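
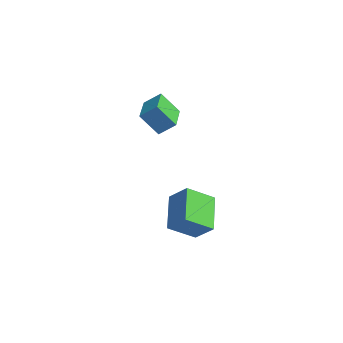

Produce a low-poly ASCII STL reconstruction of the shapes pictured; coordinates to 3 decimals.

solid 
facet normal -0.694 -0.337 -0.636
outer loop
vertex 3.808 -1.536 -2.52
vertex 2.318 -0.688 -1.342
vertex 3.918 -0.17 -3.364
endloop
endfacet
facet normal 0.716 -0.408 -0.567
outer loop
vertex 4.822 0.268 -2.538
vertex 3.808 -1.536 -2.52
vertex 3.918 -0.17 -3.364
endloop
endfacet
facet normal -0.695 -0.336 -0.636
outer loop
vertex 3.918 -0.17 -3.364
vertex 2.318 -0.688 -1.342
vertex 2.429 0.679 -2.186
endloop
endfacet
facet normal 0.069 0.848 -0.525
outer loop
vertex 2.429 0.679 -2.186
vertex 4.822 0.268 -2.538
vertex 3.918 -0.17 -3.364
endloop
endfacet
facet normal -0.068 -0.849 0.525
outer loop
vertex 3.808 -1.536 -2.52
vertex 3.222 -0.25 -0.516
vertex 2.318 -0.688 -1.342
endloop
endfacet
facet normal 0.716 -0.408 -0.567
outer loop
vertex 4.711 -1.099 -1.694
vertex 3.808 -1.536 -2.52
vertex 4.822 0.268 -2.538
endloop
endfacet
facet normal -0.069 -0.849 0.524
outer loop
vertex 4.711 -1.099 -1.694
vertex 3.222 -0.25 -0.516
vertex 3.808 -1.536 -2.52
endloop
endfacet
facet normal -0.716 0.408 0.567
outer loop
vertex 2.318 -0.688 -1.342
vertex 3.222 -0.25 -0.516
vertex 2.429 0.679 -2.186
endloop
endfacet
facet normal 0.069 0.849 -0.524
outer loop
vertex 3.332 1.116 -1.36
vertex 4.822 0.268 -2.538
vertex 2.429 0.679 -2.186
endloop
endfacet
facet normal -0.716 0.408 0.567
outer loop
vertex 2.429 0.679 -2.186
vertex 3.222 -0.25 -0.516
vertex 3.332 1.116 -1.36
endloop
endfacet
facet normal 0.694 0.336 0.636
outer loop
vertex 3.332 1.116 -1.36
vertex 4.711 -1.099 -1.694
vertex 4.822 0.268 -2.538
endloop
endfacet
facet normal 0.695 0.337 0.636
outer loop
vertex 3.222 -0.25 -0.516
vertex 4.711 -1.099 -1.694
vertex 3.332 1.116 -1.36
endloop
endfacet
facet normal -0.852 0.523 0.032
outer loop
vertex -0.433 -0.592 3.601
vertex -0.002 0.072 4.212
vertex -0.015 0.156 2.493
endloop
endfacet
facet normal -0.431 -0.664 -0.611
outer loop
vertex 1.722 -0.912 2.428
vertex -0.433 -0.592 3.601
vertex -0.015 0.156 2.493
endloop
endfacet
facet normal -0.852 0.523 0.032
outer loop
vertex -0.015 0.156 2.493
vertex -0.002 0.072 4.212
vertex 0.416 0.82 3.105
endloop
endfacet
facet normal 0.299 0.534 -0.791
outer loop
vertex 0.416 0.82 3.105
vertex 1.722 -0.912 2.428
vertex -0.015 0.156 2.493
endloop
endfacet
facet normal -0.299 -0.534 0.791
outer loop
vertex -0.433 -0.592 3.601
vertex 1.735 -0.996 4.147
vertex -0.002 0.072 4.212
endloop
endfacet
facet normal -0.431 -0.664 -0.611
outer loop
vertex 1.304 -1.66 3.535
vertex -0.433 -0.592 3.601
vertex 1.722 -0.912 2.428
endloop
endfacet
facet normal -0.299 -0.535 0.790
outer loop
vertex 1.304 -1.66 3.535
vertex 1.735 -0.996 4.147
vertex -0.433 -0.592 3.601
endloop
endfacet
facet normal 0.431 0.664 0.611
outer loop
vertex -0.002 0.072 4.212
vertex 1.735 -0.996 4.147
vertex 0.416 0.82 3.105
endloop
endfacet
facet normal 0.298 0.534 -0.791
outer loop
vertex 2.153 -0.248 3.039
vertex 1.722 -0.912 2.428
vertex 0.416 0.82 3.105
endloop
endfacet
facet normal 0.431 0.664 0.611
outer loop
vertex 0.416 0.82 3.105
vertex 1.735 -0.996 4.147
vertex 2.153 -0.248 3.039
endloop
endfacet
facet normal 0.852 -0.523 -0.032
outer loop
vertex 2.153 -0.248 3.039
vertex 1.304 -1.66 3.535
vertex 1.722 -0.912 2.428
endloop
endfacet
facet normal 0.852 -0.523 -0.032
outer loop
vertex 1.735 -0.996 4.147
vertex 1.304 -1.66 3.535
vertex 2.153 -0.248 3.039
endloop
endfacet

endsolid


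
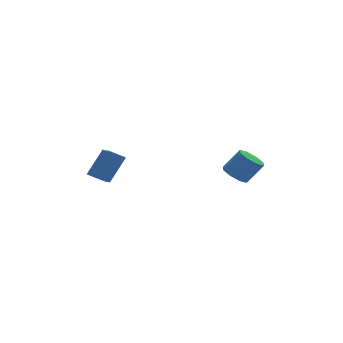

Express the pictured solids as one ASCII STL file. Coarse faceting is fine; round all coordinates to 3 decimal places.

solid 
facet normal -0.579 0.124 -0.806
outer loop
vertex 3.503 -1.798 1.773
vertex 2.883 -1.864 2.208
vertex 3.322 -1.286 1.982
endloop
endfacet
facet normal 0.754 0.459 -0.470
outer loop
vertex 3.503 -1.798 1.773
vertex 3.322 -1.286 1.982
vertex 4.296 -1.97 2.876
endloop
endfacet
facet normal 0.754 0.458 -0.471
outer loop
vertex 4.296 -1.97 2.876
vertex 3.322 -1.286 1.982
vertex 4.116 -1.458 3.086
endloop
endfacet
facet normal 0.580 -0.126 0.805
outer loop
vertex 4.296 -1.97 2.876
vertex 4.116 -1.458 3.086
vertex 3.677 -2.036 3.312
endloop
endfacet
facet normal -0.580 0.126 -0.805
outer loop
vertex 3.322 -1.286 1.982
vertex 2.883 -1.864 2.208
vertex 2.885 -1.113 2.324
endloop
endfacet
facet normal 0.314 0.946 -0.078
outer loop
vertex 3.322 -1.286 1.982
vertex 2.885 -1.113 2.324
vertex 4.116 -1.458 3.086
endloop
endfacet
facet normal 0.313 0.946 -0.078
outer loop
vertex 4.116 -1.458 3.086
vertex 2.885 -1.113 2.324
vertex 3.678 -1.285 3.427
endloop
endfacet
facet normal 0.579 -0.124 0.806
outer loop
vertex 4.116 -1.458 3.086
vertex 3.678 -1.285 3.427
vertex 3.677 -2.036 3.312
endloop
endfacet
facet normal -0.579 0.126 -0.805
outer loop
vertex 2.885 -1.113 2.324
vertex 2.883 -1.864 2.208
vertex 2.446 -1.38 2.598
endloop
endfacet
facet normal -0.310 0.880 0.360
outer loop
vertex 2.885 -1.113 2.324
vertex 2.446 -1.38 2.598
vertex 3.678 -1.285 3.427
endloop
endfacet
facet normal -0.310 0.880 0.359
outer loop
vertex 3.678 -1.285 3.427
vertex 2.446 -1.38 2.598
vertex 3.24 -1.551 3.701
endloop
endfacet
facet normal 0.579 -0.124 0.806
outer loop
vertex 3.678 -1.285 3.427
vertex 3.24 -1.551 3.701
vertex 3.677 -2.036 3.312
endloop
endfacet
facet normal -0.580 0.125 -0.805
outer loop
vertex 2.446 -1.38 2.598
vertex 2.883 -1.864 2.208
vertex 2.264 -1.93 2.644
endloop
endfacet
facet normal -0.752 0.298 0.588
outer loop
vertex 2.446 -1.38 2.598
vertex 2.264 -1.93 2.644
vertex 3.24 -1.551 3.701
endloop
endfacet
facet normal -0.752 0.299 0.587
outer loop
vertex 3.24 -1.551 3.701
vertex 2.264 -1.93 2.644
vertex 3.057 -2.102 3.747
endloop
endfacet
facet normal 0.579 -0.125 0.806
outer loop
vertex 3.24 -1.551 3.701
vertex 3.057 -2.102 3.747
vertex 3.677 -2.036 3.312
endloop
endfacet
facet normal -0.580 0.126 -0.805
outer loop
vertex 2.264 -1.93 2.644
vertex 2.883 -1.864 2.208
vertex 2.444 -2.442 2.434
endloop
endfacet
facet normal -0.754 -0.458 0.471
outer loop
vertex 2.264 -1.93 2.644
vertex 2.444 -2.442 2.434
vertex 3.057 -2.102 3.747
endloop
endfacet
facet normal -0.754 -0.459 0.471
outer loop
vertex 3.057 -2.102 3.747
vertex 2.444 -2.442 2.434
vertex 3.238 -2.614 3.538
endloop
endfacet
facet normal 0.579 -0.124 0.806
outer loop
vertex 3.057 -2.102 3.747
vertex 3.238 -2.614 3.538
vertex 3.677 -2.036 3.312
endloop
endfacet
facet normal -0.579 0.124 -0.806
outer loop
vertex 2.444 -2.442 2.434
vertex 2.883 -1.864 2.208
vertex 2.882 -2.615 2.093
endloop
endfacet
facet normal -0.313 -0.946 0.078
outer loop
vertex 2.444 -2.442 2.434
vertex 2.882 -2.615 2.093
vertex 3.238 -2.614 3.538
endloop
endfacet
facet normal -0.314 -0.946 0.078
outer loop
vertex 3.238 -2.614 3.538
vertex 2.882 -2.615 2.093
vertex 3.675 -2.787 3.196
endloop
endfacet
facet normal 0.580 -0.126 0.805
outer loop
vertex 3.238 -2.614 3.538
vertex 3.675 -2.787 3.196
vertex 3.677 -2.036 3.312
endloop
endfacet
facet normal -0.579 0.124 -0.806
outer loop
vertex 2.882 -2.615 2.093
vertex 2.883 -1.864 2.208
vertex 3.32 -2.349 1.819
endloop
endfacet
facet normal 0.309 -0.880 -0.360
outer loop
vertex 2.882 -2.615 2.093
vertex 3.32 -2.349 1.819
vertex 3.675 -2.787 3.196
endloop
endfacet
facet normal 0.310 -0.880 -0.360
outer loop
vertex 3.675 -2.787 3.196
vertex 3.32 -2.349 1.819
vertex 4.114 -2.52 2.922
endloop
endfacet
facet normal 0.579 -0.126 0.805
outer loop
vertex 3.675 -2.787 3.196
vertex 4.114 -2.52 2.922
vertex 3.677 -2.036 3.312
endloop
endfacet
facet normal -0.579 0.125 -0.806
outer loop
vertex 3.32 -2.349 1.819
vertex 2.883 -1.864 2.208
vertex 3.503 -1.798 1.773
endloop
endfacet
facet normal 0.752 -0.299 -0.588
outer loop
vertex 3.32 -2.349 1.819
vertex 3.503 -1.798 1.773
vertex 4.114 -2.52 2.922
endloop
endfacet
facet normal 0.752 -0.298 -0.587
outer loop
vertex 4.114 -2.52 2.922
vertex 3.503 -1.798 1.773
vertex 4.296 -1.97 2.876
endloop
endfacet
facet normal 0.580 -0.125 0.805
outer loop
vertex 4.114 -2.52 2.922
vertex 4.296 -1.97 2.876
vertex 3.677 -2.036 3.312
endloop
endfacet
facet normal -0.539 -0.262 -0.800
outer loop
vertex -2.923 -0.395 1.824
vertex -3.748 -0.243 2.33
vertex -2.934 0.614 1.501
endloop
endfacet
facet normal 0.842 -0.156 -0.516
outer loop
vertex -2.012 1.063 2.87
vertex -2.923 -0.395 1.824
vertex -2.934 0.614 1.501
endloop
endfacet
facet normal -0.539 -0.262 -0.800
outer loop
vertex -2.934 0.614 1.501
vertex -3.748 -0.243 2.33
vertex -3.759 0.767 2.007
endloop
endfacet
facet normal -0.011 0.952 -0.305
outer loop
vertex -3.759 0.767 2.007
vertex -2.012 1.063 2.87
vertex -2.934 0.614 1.501
endloop
endfacet
facet normal 0.011 -0.952 0.305
outer loop
vertex -2.923 -0.395 1.824
vertex -2.826 0.206 3.699
vertex -3.748 -0.243 2.33
endloop
endfacet
facet normal 0.842 -0.156 -0.516
outer loop
vertex -2.001 0.053 3.193
vertex -2.923 -0.395 1.824
vertex -2.012 1.063 2.87
endloop
endfacet
facet normal 0.010 -0.952 0.305
outer loop
vertex -2.001 0.053 3.193
vertex -2.826 0.206 3.699
vertex -2.923 -0.395 1.824
endloop
endfacet
facet normal -0.842 0.156 0.516
outer loop
vertex -3.748 -0.243 2.33
vertex -2.826 0.206 3.699
vertex -3.759 0.767 2.007
endloop
endfacet
facet normal -0.011 0.953 -0.304
outer loop
vertex -2.837 1.215 3.376
vertex -2.012 1.063 2.87
vertex -3.759 0.767 2.007
endloop
endfacet
facet normal -0.842 0.156 0.516
outer loop
vertex -3.759 0.767 2.007
vertex -2.826 0.206 3.699
vertex -2.837 1.215 3.376
endloop
endfacet
facet normal 0.539 0.262 0.800
outer loop
vertex -2.837 1.215 3.376
vertex -2.001 0.053 3.193
vertex -2.012 1.063 2.87
endloop
endfacet
facet normal 0.539 0.262 0.800
outer loop
vertex -2.826 0.206 3.699
vertex -2.001 0.053 3.193
vertex -2.837 1.215 3.376
endloop
endfacet

endsolid


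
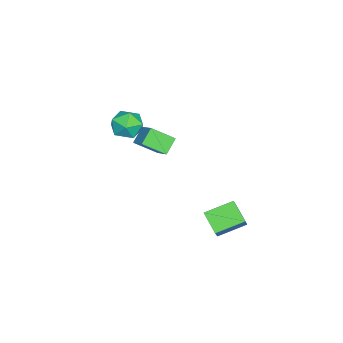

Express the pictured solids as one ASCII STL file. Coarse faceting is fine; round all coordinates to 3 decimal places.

solid 
facet normal -0.625 -0.541 -0.563
outer loop
vertex -0.805 -2.592 0.785
vertex -1.162 -1.312 -0.05
vertex 0.054 -2.827 0.057
endloop
endfacet
facet normal 0.227 -0.816 0.532
outer loop
vertex 1.022 -1.988 0.93
vertex -0.805 -2.592 0.785
vertex 0.054 -2.827 0.057
endloop
endfacet
facet normal -0.625 -0.541 -0.563
outer loop
vertex 0.054 -2.827 0.057
vertex -1.162 -1.312 -0.05
vertex -0.303 -1.546 -0.778
endloop
endfacet
facet normal 0.747 -0.204 -0.632
outer loop
vertex -0.303 -1.546 -0.778
vertex 1.022 -1.988 0.93
vertex 0.054 -2.827 0.057
endloop
endfacet
facet normal -0.747 0.204 0.632
outer loop
vertex -0.805 -2.592 0.785
vertex -0.194 -0.473 0.823
vertex -1.162 -1.312 -0.05
endloop
endfacet
facet normal 0.228 -0.816 0.531
outer loop
vertex 0.163 -1.754 1.658
vertex -0.805 -2.592 0.785
vertex 1.022 -1.988 0.93
endloop
endfacet
facet normal -0.747 0.204 0.633
outer loop
vertex 0.163 -1.754 1.658
vertex -0.194 -0.473 0.823
vertex -0.805 -2.592 0.785
endloop
endfacet
facet normal -0.228 0.816 -0.531
outer loop
vertex -1.162 -1.312 -0.05
vertex -0.194 -0.473 0.823
vertex -0.303 -1.546 -0.778
endloop
endfacet
facet normal 0.747 -0.204 -0.632
outer loop
vertex 0.665 -0.708 0.095
vertex 1.022 -1.988 0.93
vertex -0.303 -1.546 -0.778
endloop
endfacet
facet normal -0.227 0.816 -0.531
outer loop
vertex -0.303 -1.546 -0.778
vertex -0.194 -0.473 0.823
vertex 0.665 -0.708 0.095
endloop
endfacet
facet normal 0.625 0.541 0.563
outer loop
vertex 0.665 -0.708 0.095
vertex 0.163 -1.754 1.658
vertex 1.022 -1.988 0.93
endloop
endfacet
facet normal 0.625 0.541 0.563
outer loop
vertex -0.194 -0.473 0.823
vertex 0.163 -1.754 1.658
vertex 0.665 -0.708 0.095
endloop
endfacet
facet normal -0.597 -0.055 -0.801
outer loop
vertex 1.65 1.856 -3.703
vertex 0.713 3.244 -3.099
vertex 2.546 2.78 -4.434
endloop
endfacet
facet normal 0.526 -0.779 -0.340
outer loop
vertex 3.167 2.836 -3.601
vertex 1.65 1.856 -3.703
vertex 2.546 2.78 -4.434
endloop
endfacet
facet normal -0.597 -0.055 -0.801
outer loop
vertex 2.546 2.78 -4.434
vertex 0.713 3.244 -3.099
vertex 1.609 4.167 -3.83
endloop
endfacet
facet normal 0.606 0.624 -0.494
outer loop
vertex 1.609 4.167 -3.83
vertex 3.167 2.836 -3.601
vertex 2.546 2.78 -4.434
endloop
endfacet
facet normal -0.606 -0.624 0.494
outer loop
vertex 1.65 1.856 -3.703
vertex 1.334 3.3 -2.266
vertex 0.713 3.244 -3.099
endloop
endfacet
facet normal 0.526 -0.780 -0.339
outer loop
vertex 2.271 1.913 -2.87
vertex 1.65 1.856 -3.703
vertex 3.167 2.836 -3.601
endloop
endfacet
facet normal -0.605 -0.624 0.494
outer loop
vertex 2.271 1.913 -2.87
vertex 1.334 3.3 -2.266
vertex 1.65 1.856 -3.703
endloop
endfacet
facet normal -0.526 0.780 0.340
outer loop
vertex 0.713 3.244 -3.099
vertex 1.334 3.3 -2.266
vertex 1.609 4.167 -3.83
endloop
endfacet
facet normal 0.606 0.624 -0.494
outer loop
vertex 2.23 4.224 -2.997
vertex 3.167 2.836 -3.601
vertex 1.609 4.167 -3.83
endloop
endfacet
facet normal -0.527 0.779 0.339
outer loop
vertex 1.609 4.167 -3.83
vertex 1.334 3.3 -2.266
vertex 2.23 4.224 -2.997
endloop
endfacet
facet normal 0.597 0.055 0.800
outer loop
vertex 2.23 4.224 -2.997
vertex 2.271 1.913 -2.87
vertex 3.167 2.836 -3.601
endloop
endfacet
facet normal 0.597 0.055 0.801
outer loop
vertex 1.334 3.3 -2.266
vertex 2.271 1.913 -2.87
vertex 2.23 4.224 -2.997
endloop
endfacet
facet normal -0.621 -0.001 0.784
outer loop
vertex -3.004 -3.528 -0.032
vertex -2.786 -4.575 0.139
vertex -2.185 -3.811 0.617
endloop
endfacet
facet normal -0.327 0.643 0.693
outer loop
vertex -3.004 -3.528 -0.032
vertex -2.185 -3.811 0.617
vertex -2.063 -2.994 -0.083
endloop
endfacet
facet normal -0.492 0.870 0.037
outer loop
vertex -3.004 -3.528 -0.032
vertex -2.063 -2.994 -0.083
vertex -2.589 -3.252 -0.994
endloop
endfacet
facet normal -0.888 0.367 -0.278
outer loop
vertex -3.004 -3.528 -0.032
vertex -2.589 -3.252 -0.994
vertex -3.036 -4.229 -0.857
endloop
endfacet
facet normal -0.968 -0.172 0.183
outer loop
vertex -3.004 -3.528 -0.032
vertex -3.036 -4.229 -0.857
vertex -2.786 -4.575 0.139
endloop
endfacet
facet normal 0.382 0.568 0.729
outer loop
vertex -2.063 -2.994 -0.083
vertex -2.185 -3.811 0.617
vertex -1.264 -3.711 0.057
endloop
endfacet
facet normal -0.095 -0.473 0.876
outer loop
vertex -2.185 -3.811 0.617
vertex -2.786 -4.575 0.139
vertex -1.711 -4.688 0.194
endloop
endfacet
facet normal -0.655 -0.749 -0.096
outer loop
vertex -2.786 -4.575 0.139
vertex -3.036 -4.229 -0.857
vertex -2.237 -4.946 -0.717
endloop
endfacet
facet normal -0.525 0.122 -0.842
outer loop
vertex -3.036 -4.229 -0.857
vertex -2.589 -3.252 -0.994
vertex -2.115 -4.129 -1.417
endloop
endfacet
facet normal 0.115 0.936 -0.332
outer loop
vertex -2.589 -3.252 -0.994
vertex -2.063 -2.994 -0.083
vertex -1.514 -3.365 -0.939
endloop
endfacet
facet normal 0.888 -0.367 0.278
outer loop
vertex -1.296 -4.412 -0.768
vertex -1.264 -3.711 0.057
vertex -1.711 -4.688 0.194
endloop
endfacet
facet normal 0.492 -0.870 -0.037
outer loop
vertex -1.296 -4.412 -0.768
vertex -1.711 -4.688 0.194
vertex -2.237 -4.946 -0.717
endloop
endfacet
facet normal 0.327 -0.643 -0.693
outer loop
vertex -1.296 -4.412 -0.768
vertex -2.237 -4.946 -0.717
vertex -2.115 -4.129 -1.417
endloop
endfacet
facet normal 0.621 0.001 -0.784
outer loop
vertex -1.296 -4.412 -0.768
vertex -2.115 -4.129 -1.417
vertex -1.514 -3.365 -0.939
endloop
endfacet
facet normal 0.968 0.172 -0.183
outer loop
vertex -1.296 -4.412 -0.768
vertex -1.514 -3.365 -0.939
vertex -1.264 -3.711 0.057
endloop
endfacet
facet normal 0.525 -0.122 0.842
outer loop
vertex -1.711 -4.688 0.194
vertex -1.264 -3.711 0.057
vertex -2.185 -3.811 0.617
endloop
endfacet
facet normal -0.115 -0.936 0.332
outer loop
vertex -2.237 -4.946 -0.717
vertex -1.711 -4.688 0.194
vertex -2.786 -4.575 0.139
endloop
endfacet
facet normal -0.382 -0.568 -0.729
outer loop
vertex -2.115 -4.129 -1.417
vertex -2.237 -4.946 -0.717
vertex -3.036 -4.229 -0.857
endloop
endfacet
facet normal 0.095 0.473 -0.876
outer loop
vertex -1.514 -3.365 -0.939
vertex -2.115 -4.129 -1.417
vertex -2.589 -3.252 -0.994
endloop
endfacet
facet normal 0.655 0.749 0.096
outer loop
vertex -1.264 -3.711 0.057
vertex -1.514 -3.365 -0.939
vertex -2.063 -2.994 -0.083
endloop
endfacet

endsolid


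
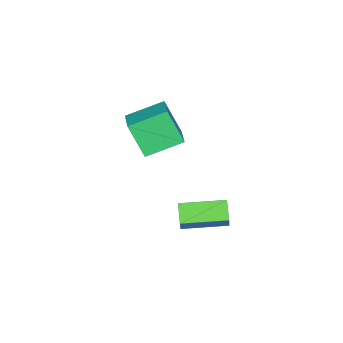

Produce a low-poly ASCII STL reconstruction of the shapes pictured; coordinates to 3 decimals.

solid 
facet normal -0.515 0.855 0.062
outer loop
vertex 2.959 2.719 1.817
vertex 3.761 3.235 1.356
vertex 2.573 2.549 0.955
endloop
endfacet
facet normal -0.757 -0.487 0.435
outer loop
vertex 3.659 0.745 0.824
vertex 2.959 2.719 1.817
vertex 2.573 2.549 0.955
endloop
endfacet
facet normal -0.515 0.855 0.062
outer loop
vertex 2.573 2.549 0.955
vertex 3.761 3.235 1.356
vertex 3.375 3.065 0.494
endloop
endfacet
facet normal -0.402 -0.177 -0.898
outer loop
vertex 3.375 3.065 0.494
vertex 3.659 0.745 0.824
vertex 2.573 2.549 0.955
endloop
endfacet
facet normal 0.402 0.177 0.898
outer loop
vertex 2.959 2.719 1.817
vertex 4.847 1.431 1.225
vertex 3.761 3.235 1.356
endloop
endfacet
facet normal -0.757 -0.487 0.435
outer loop
vertex 4.045 0.915 1.686
vertex 2.959 2.719 1.817
vertex 3.659 0.745 0.824
endloop
endfacet
facet normal 0.402 0.177 0.898
outer loop
vertex 4.045 0.915 1.686
vertex 4.847 1.431 1.225
vertex 2.959 2.719 1.817
endloop
endfacet
facet normal 0.757 0.487 -0.435
outer loop
vertex 3.761 3.235 1.356
vertex 4.847 1.431 1.225
vertex 3.375 3.065 0.494
endloop
endfacet
facet normal -0.402 -0.177 -0.898
outer loop
vertex 4.461 1.261 0.363
vertex 3.659 0.745 0.824
vertex 3.375 3.065 0.494
endloop
endfacet
facet normal 0.757 0.487 -0.435
outer loop
vertex 3.375 3.065 0.494
vertex 4.847 1.431 1.225
vertex 4.461 1.261 0.363
endloop
endfacet
facet normal 0.515 -0.855 -0.062
outer loop
vertex 4.461 1.261 0.363
vertex 4.045 0.915 1.686
vertex 3.659 0.745 0.824
endloop
endfacet
facet normal 0.515 -0.855 -0.062
outer loop
vertex 4.847 1.431 1.225
vertex 4.045 0.915 1.686
vertex 4.461 1.261 0.363
endloop
endfacet
facet normal -0.774 -0.526 -0.353
outer loop
vertex -0.435 -4.216 1.677
vertex -1.676 -2.841 2.347
vertex -0.3 -3.25 -0.058
endloop
endfacet
facet normal 0.630 -0.699 -0.340
outer loop
vertex 0.776 -2.519 0.433
vertex -0.435 -4.216 1.677
vertex -0.3 -3.25 -0.058
endloop
endfacet
facet normal -0.774 -0.526 -0.353
outer loop
vertex -0.3 -3.25 -0.058
vertex -1.676 -2.841 2.347
vertex -1.541 -1.875 0.612
endloop
endfacet
facet normal 0.068 0.486 -0.871
outer loop
vertex -1.541 -1.875 0.612
vertex 0.776 -2.519 0.433
vertex -0.3 -3.25 -0.058
endloop
endfacet
facet normal -0.068 -0.486 0.871
outer loop
vertex -0.435 -4.216 1.677
vertex -0.6 -2.11 2.838
vertex -1.676 -2.841 2.347
endloop
endfacet
facet normal 0.630 -0.699 -0.340
outer loop
vertex 0.641 -3.485 2.168
vertex -0.435 -4.216 1.677
vertex 0.776 -2.519 0.433
endloop
endfacet
facet normal -0.068 -0.486 0.871
outer loop
vertex 0.641 -3.485 2.168
vertex -0.6 -2.11 2.838
vertex -0.435 -4.216 1.677
endloop
endfacet
facet normal -0.630 0.699 0.340
outer loop
vertex -1.676 -2.841 2.347
vertex -0.6 -2.11 2.838
vertex -1.541 -1.875 0.612
endloop
endfacet
facet normal 0.068 0.486 -0.871
outer loop
vertex -0.465 -1.144 1.103
vertex 0.776 -2.519 0.433
vertex -1.541 -1.875 0.612
endloop
endfacet
facet normal -0.630 0.699 0.340
outer loop
vertex -1.541 -1.875 0.612
vertex -0.6 -2.11 2.838
vertex -0.465 -1.144 1.103
endloop
endfacet
facet normal 0.774 0.526 0.353
outer loop
vertex -0.465 -1.144 1.103
vertex 0.641 -3.485 2.168
vertex 0.776 -2.519 0.433
endloop
endfacet
facet normal 0.774 0.526 0.353
outer loop
vertex -0.6 -2.11 2.838
vertex 0.641 -3.485 2.168
vertex -0.465 -1.144 1.103
endloop
endfacet

endsolid


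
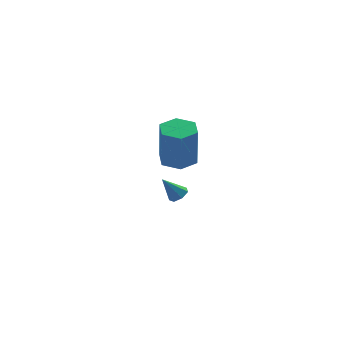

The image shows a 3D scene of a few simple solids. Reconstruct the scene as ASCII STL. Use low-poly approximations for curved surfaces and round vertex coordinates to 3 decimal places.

solid 
facet normal 0.036 0.107 -0.994
outer loop
vertex -2.999 -2.881 1.92
vertex -3.853 -3.09 1.867
vertex -3.611 -2.25 1.966
endloop
endfacet
facet normal 0.718 0.689 0.100
outer loop
vertex -2.999 -2.881 1.92
vertex -3.611 -2.25 1.966
vertex -3.074 -3.101 3.967
endloop
endfacet
facet normal 0.718 0.688 0.100
outer loop
vertex -3.074 -3.101 3.967
vertex -3.611 -2.25 1.966
vertex -3.686 -2.469 4.012
endloop
endfacet
facet normal -0.037 -0.106 0.994
outer loop
vertex -3.074 -3.101 3.967
vertex -3.686 -2.469 4.012
vertex -3.927 -3.31 3.913
endloop
endfacet
facet normal 0.037 0.107 -0.994
outer loop
vertex -3.611 -2.25 1.966
vertex -3.853 -3.09 1.867
vertex -4.464 -2.459 1.912
endloop
endfacet
facet normal -0.243 0.966 0.094
outer loop
vertex -3.611 -2.25 1.966
vertex -4.464 -2.459 1.912
vertex -3.686 -2.469 4.012
endloop
endfacet
facet normal -0.242 0.966 0.094
outer loop
vertex -3.686 -2.469 4.012
vertex -4.464 -2.459 1.912
vertex -4.539 -2.678 3.959
endloop
endfacet
facet normal -0.036 -0.107 0.994
outer loop
vertex -3.686 -2.469 4.012
vertex -4.539 -2.678 3.959
vertex -3.927 -3.31 3.913
endloop
endfacet
facet normal 0.037 0.107 -0.994
outer loop
vertex -4.464 -2.459 1.912
vertex -3.853 -3.09 1.867
vertex -4.706 -3.299 1.813
endloop
endfacet
facet normal -0.961 0.277 -0.006
outer loop
vertex -4.464 -2.459 1.912
vertex -4.706 -3.299 1.813
vertex -4.539 -2.678 3.959
endloop
endfacet
facet normal -0.961 0.277 -0.005
outer loop
vertex -4.539 -2.678 3.959
vertex -4.706 -3.299 1.813
vertex -4.781 -3.519 3.86
endloop
endfacet
facet normal -0.036 -0.107 0.994
outer loop
vertex -4.539 -2.678 3.959
vertex -4.781 -3.519 3.86
vertex -3.927 -3.31 3.913
endloop
endfacet
facet normal 0.037 0.106 -0.994
outer loop
vertex -4.706 -3.299 1.813
vertex -3.853 -3.09 1.867
vertex -4.094 -3.931 1.768
endloop
endfacet
facet normal -0.718 -0.688 -0.100
outer loop
vertex -4.706 -3.299 1.813
vertex -4.094 -3.931 1.768
vertex -4.781 -3.519 3.86
endloop
endfacet
facet normal -0.718 -0.689 -0.100
outer loop
vertex -4.781 -3.519 3.86
vertex -4.094 -3.931 1.768
vertex -4.169 -4.15 3.814
endloop
endfacet
facet normal -0.036 -0.107 0.994
outer loop
vertex -4.781 -3.519 3.86
vertex -4.169 -4.15 3.814
vertex -3.927 -3.31 3.913
endloop
endfacet
facet normal 0.036 0.107 -0.994
outer loop
vertex -4.094 -3.931 1.768
vertex -3.853 -3.09 1.867
vertex -3.241 -3.722 1.821
endloop
endfacet
facet normal 0.242 -0.966 -0.094
outer loop
vertex -4.094 -3.931 1.768
vertex -3.241 -3.722 1.821
vertex -4.169 -4.15 3.814
endloop
endfacet
facet normal 0.243 -0.966 -0.094
outer loop
vertex -4.169 -4.15 3.814
vertex -3.241 -3.722 1.821
vertex -3.316 -3.941 3.868
endloop
endfacet
facet normal -0.037 -0.107 0.994
outer loop
vertex -4.169 -4.15 3.814
vertex -3.316 -3.941 3.868
vertex -3.927 -3.31 3.913
endloop
endfacet
facet normal 0.036 0.107 -0.994
outer loop
vertex -3.241 -3.722 1.821
vertex -3.853 -3.09 1.867
vertex -2.999 -2.881 1.92
endloop
endfacet
facet normal 0.961 -0.277 0.006
outer loop
vertex -3.241 -3.722 1.821
vertex -2.999 -2.881 1.92
vertex -3.316 -3.941 3.868
endloop
endfacet
facet normal 0.961 -0.277 0.005
outer loop
vertex -3.316 -3.941 3.868
vertex -2.999 -2.881 1.92
vertex -3.074 -3.101 3.967
endloop
endfacet
facet normal -0.037 -0.107 0.994
outer loop
vertex -3.316 -3.941 3.868
vertex -3.074 -3.101 3.967
vertex -3.927 -3.31 3.913
endloop
endfacet
facet normal 0.541 -0.227 -0.810
outer loop
vertex -1.87 0.581 -2.779
vertex -2.321 0.444 -3.042
vertex -2.08 0.926 -3.016
endloop
endfacet
facet normal 0.474 0.676 0.564
outer loop
vertex -1.87 0.581 -2.779
vertex -2.08 0.926 -3.016
vertex -3.019 0.736 -1.998
endloop
endfacet
facet normal 0.542 -0.227 -0.809
outer loop
vertex -2.08 0.926 -3.016
vertex -2.321 0.444 -3.042
vertex -2.471 0.908 -3.273
endloop
endfacet
facet normal -0.104 0.991 0.089
outer loop
vertex -2.08 0.926 -3.016
vertex -2.471 0.908 -3.273
vertex -3.019 0.736 -1.998
endloop
endfacet
facet normal 0.541 -0.228 -0.809
outer loop
vertex -2.471 0.908 -3.273
vertex -2.321 0.444 -3.042
vertex -2.75 0.54 -3.356
endloop
endfacet
facet normal -0.748 0.620 -0.238
outer loop
vertex -2.471 0.908 -3.273
vertex -2.75 0.54 -3.356
vertex -3.019 0.736 -1.998
endloop
endfacet
facet normal 0.542 -0.226 -0.809
outer loop
vertex -2.75 0.54 -3.356
vertex -2.321 0.444 -3.042
vertex -2.705 0.1 -3.203
endloop
endfacet
facet normal -0.973 -0.159 -0.170
outer loop
vertex -2.75 0.54 -3.356
vertex -2.705 0.1 -3.203
vertex -3.019 0.736 -1.998
endloop
endfacet
facet normal 0.542 -0.225 -0.810
outer loop
vertex -2.705 0.1 -3.203
vertex -2.321 0.444 -3.042
vertex -2.371 -0.082 -2.929
endloop
endfacet
facet normal -0.609 -0.756 0.240
outer loop
vertex -2.705 0.1 -3.203
vertex -2.371 -0.082 -2.929
vertex -3.019 0.736 -1.998
endloop
endfacet
facet normal 0.542 -0.225 -0.809
outer loop
vertex -2.371 -0.082 -2.929
vertex -2.321 0.444 -3.042
vertex -2.0 0.132 -2.74
endloop
endfacet
facet normal 0.069 -0.725 0.685
outer loop
vertex -2.371 -0.082 -2.929
vertex -2.0 0.132 -2.74
vertex -3.019 0.736 -1.998
endloop
endfacet
facet normal 0.541 -0.227 -0.810
outer loop
vertex -2.0 0.132 -2.74
vertex -2.321 0.444 -3.042
vertex -1.87 0.581 -2.779
endloop
endfacet
facet normal 0.552 -0.088 0.829
outer loop
vertex -2.0 0.132 -2.74
vertex -1.87 0.581 -2.779
vertex -3.019 0.736 -1.998
endloop
endfacet

endsolid


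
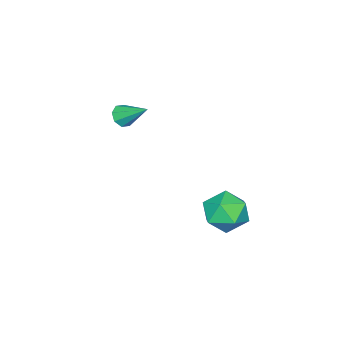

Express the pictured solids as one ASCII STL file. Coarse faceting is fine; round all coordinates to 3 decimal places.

solid 
facet normal -0.701 0.245 0.670
outer loop
vertex -2.562 3.269 -2.489
vertex -2.044 2.829 -1.786
vertex -1.898 3.776 -1.98
endloop
endfacet
facet normal -0.669 0.729 0.146
outer loop
vertex -2.562 3.269 -2.489
vertex -1.898 3.776 -1.98
vertex -1.973 3.901 -2.947
endloop
endfacet
facet normal -0.789 0.393 -0.472
outer loop
vertex -2.562 3.269 -2.489
vertex -1.973 3.901 -2.947
vertex -2.165 3.031 -3.35
endloop
endfacet
facet normal -0.895 -0.298 -0.330
outer loop
vertex -2.562 3.269 -2.489
vertex -2.165 3.031 -3.35
vertex -2.209 2.368 -2.632
endloop
endfacet
facet normal -0.841 -0.389 0.376
outer loop
vertex -2.562 3.269 -2.489
vertex -2.209 2.368 -2.632
vertex -2.044 2.829 -1.786
endloop
endfacet
facet normal -0.006 0.992 0.129
outer loop
vertex -1.973 3.901 -2.947
vertex -1.898 3.776 -1.98
vertex -1.091 3.852 -2.528
endloop
endfacet
facet normal -0.057 0.209 0.976
outer loop
vertex -1.898 3.776 -1.98
vertex -2.044 2.829 -1.786
vertex -1.135 3.189 -1.81
endloop
endfacet
facet normal -0.283 -0.818 0.501
outer loop
vertex -2.044 2.829 -1.786
vertex -2.209 2.368 -2.632
vertex -1.327 2.319 -2.213
endloop
endfacet
facet normal -0.373 -0.670 -0.642
outer loop
vertex -2.209 2.368 -2.632
vertex -2.165 3.031 -3.35
vertex -1.402 2.444 -3.18
endloop
endfacet
facet normal -0.200 0.448 -0.871
outer loop
vertex -2.165 3.031 -3.35
vertex -1.973 3.901 -2.947
vertex -1.256 3.391 -3.374
endloop
endfacet
facet normal 0.895 0.298 0.330
outer loop
vertex -0.738 2.951 -2.671
vertex -1.091 3.852 -2.528
vertex -1.135 3.189 -1.81
endloop
endfacet
facet normal 0.789 -0.393 0.472
outer loop
vertex -0.738 2.951 -2.671
vertex -1.135 3.189 -1.81
vertex -1.327 2.319 -2.213
endloop
endfacet
facet normal 0.669 -0.729 -0.146
outer loop
vertex -0.738 2.951 -2.671
vertex -1.327 2.319 -2.213
vertex -1.402 2.444 -3.18
endloop
endfacet
facet normal 0.701 -0.245 -0.670
outer loop
vertex -0.738 2.951 -2.671
vertex -1.402 2.444 -3.18
vertex -1.256 3.391 -3.374
endloop
endfacet
facet normal 0.841 0.389 -0.376
outer loop
vertex -0.738 2.951 -2.671
vertex -1.256 3.391 -3.374
vertex -1.091 3.852 -2.528
endloop
endfacet
facet normal 0.373 0.670 0.642
outer loop
vertex -1.135 3.189 -1.81
vertex -1.091 3.852 -2.528
vertex -1.898 3.776 -1.98
endloop
endfacet
facet normal 0.200 -0.448 0.871
outer loop
vertex -1.327 2.319 -2.213
vertex -1.135 3.189 -1.81
vertex -2.044 2.829 -1.786
endloop
endfacet
facet normal 0.006 -0.992 -0.129
outer loop
vertex -1.402 2.444 -3.18
vertex -1.327 2.319 -2.213
vertex -2.209 2.368 -2.632
endloop
endfacet
facet normal 0.057 -0.209 -0.976
outer loop
vertex -1.256 3.391 -3.374
vertex -1.402 2.444 -3.18
vertex -2.165 3.031 -3.35
endloop
endfacet
facet normal 0.283 0.818 -0.501
outer loop
vertex -1.091 3.852 -2.528
vertex -1.256 3.391 -3.374
vertex -1.973 3.901 -2.947
endloop
endfacet
facet normal 0.006 -0.815 -0.579
outer loop
vertex -1.845 -1.655 -0.02
vertex -2.216 -1.876 0.287
vertex -2.221 -1.569 -0.145
endloop
endfacet
facet normal 0.351 0.780 -0.519
outer loop
vertex -1.845 -1.655 -0.02
vertex -2.221 -1.569 -0.145
vertex -2.224 -0.744 1.093
endloop
endfacet
facet normal 0.004 -0.815 -0.579
outer loop
vertex -2.221 -1.569 -0.145
vertex -2.216 -1.876 0.287
vertex -2.595 -1.662 -0.017
endloop
endfacet
facet normal -0.369 0.773 -0.516
outer loop
vertex -2.221 -1.569 -0.145
vertex -2.595 -1.662 -0.017
vertex -2.224 -0.744 1.093
endloop
endfacet
facet normal 0.005 -0.814 -0.580
outer loop
vertex -2.595 -1.662 -0.017
vertex -2.216 -1.876 0.287
vertex -2.746 -1.881 0.289
endloop
endfacet
facet normal -0.877 0.471 -0.096
outer loop
vertex -2.595 -1.662 -0.017
vertex -2.746 -1.881 0.289
vertex -2.224 -0.744 1.093
endloop
endfacet
facet normal 0.005 -0.815 -0.580
outer loop
vertex -2.746 -1.881 0.289
vertex -2.216 -1.876 0.287
vertex -2.588 -2.097 0.594
endloop
endfacet
facet normal -0.871 0.054 0.489
outer loop
vertex -2.746 -1.881 0.289
vertex -2.588 -2.097 0.594
vertex -2.224 -0.744 1.093
endloop
endfacet
facet normal 0.005 -0.814 -0.581
outer loop
vertex -2.588 -2.097 0.594
vertex -2.216 -1.876 0.287
vertex -2.211 -2.184 0.719
endloop
endfacet
facet normal -0.355 -0.238 0.904
outer loop
vertex -2.588 -2.097 0.594
vertex -2.211 -2.184 0.719
vertex -2.224 -0.744 1.093
endloop
endfacet
facet normal 0.004 -0.814 -0.581
outer loop
vertex -2.211 -2.184 0.719
vertex -2.216 -1.876 0.287
vertex -1.838 -2.09 0.59
endloop
endfacet
facet normal 0.369 -0.230 0.900
outer loop
vertex -2.211 -2.184 0.719
vertex -1.838 -2.09 0.59
vertex -2.224 -0.744 1.093
endloop
endfacet
facet normal 0.004 -0.814 -0.581
outer loop
vertex -1.838 -2.09 0.59
vertex -2.216 -1.876 0.287
vertex -1.686 -1.871 0.284
endloop
endfacet
facet normal 0.873 0.070 0.483
outer loop
vertex -1.838 -2.09 0.59
vertex -1.686 -1.871 0.284
vertex -2.224 -0.744 1.093
endloop
endfacet
facet normal 0.004 -0.814 -0.581
outer loop
vertex -1.686 -1.871 0.284
vertex -2.216 -1.876 0.287
vertex -1.845 -1.655 -0.02
endloop
endfacet
facet normal 0.866 0.489 -0.105
outer loop
vertex -1.686 -1.871 0.284
vertex -1.845 -1.655 -0.02
vertex -2.224 -0.744 1.093
endloop
endfacet

endsolid


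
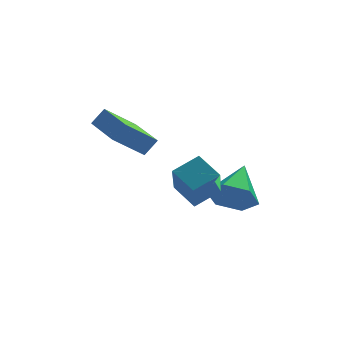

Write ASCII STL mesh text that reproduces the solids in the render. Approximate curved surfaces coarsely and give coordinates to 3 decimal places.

solid 
facet normal -0.813 -0.407 -0.417
outer loop
vertex -0.124 -1.397 -2.322
vertex 0.001 -0.175 -3.759
vertex 0.576 -2.178 -2.926
endloop
endfacet
facet normal -0.066 -0.647 0.760
outer loop
vertex 1.559 -1.685 -2.421
vertex -0.124 -1.397 -2.322
vertex 0.576 -2.178 -2.926
endloop
endfacet
facet normal -0.813 -0.407 -0.417
outer loop
vertex 0.576 -2.178 -2.926
vertex 0.001 -0.175 -3.759
vertex 0.701 -0.955 -4.362
endloop
endfacet
facet normal 0.579 -0.645 -0.499
outer loop
vertex 0.701 -0.955 -4.362
vertex 1.559 -1.685 -2.421
vertex 0.576 -2.178 -2.926
endloop
endfacet
facet normal -0.579 0.645 0.498
outer loop
vertex -0.124 -1.397 -2.322
vertex 0.984 0.318 -3.254
vertex 0.001 -0.175 -3.759
endloop
endfacet
facet normal -0.066 -0.647 0.760
outer loop
vertex 0.859 -0.905 -1.818
vertex -0.124 -1.397 -2.322
vertex 1.559 -1.685 -2.421
endloop
endfacet
facet normal -0.579 0.645 0.499
outer loop
vertex 0.859 -0.905 -1.818
vertex 0.984 0.318 -3.254
vertex -0.124 -1.397 -2.322
endloop
endfacet
facet normal 0.066 0.647 -0.760
outer loop
vertex 0.001 -0.175 -3.759
vertex 0.984 0.318 -3.254
vertex 0.701 -0.955 -4.362
endloop
endfacet
facet normal 0.579 -0.645 -0.499
outer loop
vertex 1.684 -0.463 -3.858
vertex 1.559 -1.685 -2.421
vertex 0.701 -0.955 -4.362
endloop
endfacet
facet normal 0.066 0.647 -0.760
outer loop
vertex 0.701 -0.955 -4.362
vertex 0.984 0.318 -3.254
vertex 1.684 -0.463 -3.858
endloop
endfacet
facet normal 0.813 0.407 0.417
outer loop
vertex 1.684 -0.463 -3.858
vertex 0.859 -0.905 -1.818
vertex 1.559 -1.685 -2.421
endloop
endfacet
facet normal 0.813 0.406 0.417
outer loop
vertex 0.984 0.318 -3.254
vertex 0.859 -0.905 -1.818
vertex 1.684 -0.463 -3.858
endloop
endfacet
facet normal -0.302 -0.829 -0.470
outer loop
vertex 2.699 -0.872 -3.668
vertex 2.125 -0.314 -4.284
vertex 3.081 -0.52 -4.534
endloop
endfacet
facet normal 0.921 -0.048 0.387
outer loop
vertex 2.699 -0.872 -3.668
vertex 3.081 -0.52 -4.534
vertex 2.695 1.254 -3.396
endloop
endfacet
facet normal -0.302 -0.829 -0.470
outer loop
vertex 3.081 -0.52 -4.534
vertex 2.125 -0.314 -4.284
vertex 2.507 0.038 -5.15
endloop
endfacet
facet normal 0.821 0.424 -0.382
outer loop
vertex 3.081 -0.52 -4.534
vertex 2.507 0.038 -5.15
vertex 2.695 1.254 -3.396
endloop
endfacet
facet normal -0.302 -0.829 -0.470
outer loop
vertex 2.507 0.038 -5.15
vertex 2.125 -0.314 -4.284
vertex 1.551 0.244 -4.9
endloop
endfacet
facet normal 0.027 0.820 -0.572
outer loop
vertex 2.507 0.038 -5.15
vertex 1.551 0.244 -4.9
vertex 2.695 1.254 -3.396
endloop
endfacet
facet normal -0.301 -0.829 -0.470
outer loop
vertex 1.551 0.244 -4.9
vertex 2.125 -0.314 -4.284
vertex 1.168 -0.108 -4.034
endloop
endfacet
facet normal -0.667 0.745 0.008
outer loop
vertex 1.551 0.244 -4.9
vertex 1.168 -0.108 -4.034
vertex 2.695 1.254 -3.396
endloop
endfacet
facet normal -0.301 -0.830 -0.470
outer loop
vertex 1.168 -0.108 -4.034
vertex 2.125 -0.314 -4.284
vertex 1.742 -0.665 -3.418
endloop
endfacet
facet normal -0.568 0.273 0.776
outer loop
vertex 1.168 -0.108 -4.034
vertex 1.742 -0.665 -3.418
vertex 2.695 1.254 -3.396
endloop
endfacet
facet normal -0.302 -0.829 -0.470
outer loop
vertex 1.742 -0.665 -3.418
vertex 2.125 -0.314 -4.284
vertex 2.699 -0.872 -3.668
endloop
endfacet
facet normal 0.226 -0.123 0.966
outer loop
vertex 1.742 -0.665 -3.418
vertex 2.699 -0.872 -3.668
vertex 2.695 1.254 -3.396
endloop
endfacet
facet normal -0.716 -0.288 0.636
outer loop
vertex -1.748 -1.369 0.006
vertex -2.471 0.442 0.011
vertex -2.227 -1.559 -0.619
endloop
endfacet
facet normal 0.371 -0.929 -0.002
outer loop
vertex -1.089 -1.102 -1.631
vertex -1.748 -1.369 0.006
vertex -2.227 -1.559 -0.619
endloop
endfacet
facet normal -0.716 -0.288 0.636
outer loop
vertex -2.227 -1.559 -0.619
vertex -2.471 0.442 0.011
vertex -2.95 0.252 -0.614
endloop
endfacet
facet normal -0.592 -0.234 -0.771
outer loop
vertex -2.95 0.252 -0.614
vertex -1.089 -1.102 -1.631
vertex -2.227 -1.559 -0.619
endloop
endfacet
facet normal 0.592 0.234 0.771
outer loop
vertex -1.748 -1.369 0.006
vertex -1.333 0.899 -1.001
vertex -2.471 0.442 0.011
endloop
endfacet
facet normal 0.371 -0.929 -0.002
outer loop
vertex -0.61 -0.912 -1.006
vertex -1.748 -1.369 0.006
vertex -1.089 -1.102 -1.631
endloop
endfacet
facet normal 0.592 0.234 0.771
outer loop
vertex -0.61 -0.912 -1.006
vertex -1.333 0.899 -1.001
vertex -1.748 -1.369 0.006
endloop
endfacet
facet normal -0.371 0.929 0.002
outer loop
vertex -2.471 0.442 0.011
vertex -1.333 0.899 -1.001
vertex -2.95 0.252 -0.614
endloop
endfacet
facet normal -0.592 -0.234 -0.771
outer loop
vertex -1.812 0.709 -1.626
vertex -1.089 -1.102 -1.631
vertex -2.95 0.252 -0.614
endloop
endfacet
facet normal -0.371 0.929 0.002
outer loop
vertex -2.95 0.252 -0.614
vertex -1.333 0.899 -1.001
vertex -1.812 0.709 -1.626
endloop
endfacet
facet normal 0.716 0.288 -0.636
outer loop
vertex -1.812 0.709 -1.626
vertex -0.61 -0.912 -1.006
vertex -1.089 -1.102 -1.631
endloop
endfacet
facet normal 0.716 0.288 -0.636
outer loop
vertex -1.333 0.899 -1.001
vertex -0.61 -0.912 -1.006
vertex -1.812 0.709 -1.626
endloop
endfacet

endsolid


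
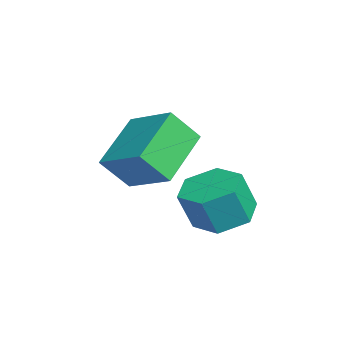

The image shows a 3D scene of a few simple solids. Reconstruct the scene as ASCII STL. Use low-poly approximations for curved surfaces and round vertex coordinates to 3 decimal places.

solid 
facet normal -0.695 -0.587 -0.415
outer loop
vertex 1.455 -3.838 0.473
vertex -0.032 -2.795 1.486
vertex 1.35 -2.981 -0.564
endloop
endfacet
facet normal 0.715 -0.502 -0.487
outer loop
vertex 2.552 -1.965 0.154
vertex 1.455 -3.838 0.473
vertex 1.35 -2.981 -0.564
endloop
endfacet
facet normal -0.695 -0.587 -0.415
outer loop
vertex 1.35 -2.981 -0.564
vertex -0.032 -2.795 1.486
vertex -0.137 -1.938 0.449
endloop
endfacet
facet normal -0.078 0.635 -0.768
outer loop
vertex -0.137 -1.938 0.449
vertex 2.552 -1.965 0.154
vertex 1.35 -2.981 -0.564
endloop
endfacet
facet normal 0.078 -0.635 0.768
outer loop
vertex 1.455 -3.838 0.473
vertex 1.17 -1.779 2.204
vertex -0.032 -2.795 1.486
endloop
endfacet
facet normal 0.715 -0.502 -0.487
outer loop
vertex 2.657 -2.822 1.191
vertex 1.455 -3.838 0.473
vertex 2.552 -1.965 0.154
endloop
endfacet
facet normal 0.078 -0.635 0.768
outer loop
vertex 2.657 -2.822 1.191
vertex 1.17 -1.779 2.204
vertex 1.455 -3.838 0.473
endloop
endfacet
facet normal -0.715 0.502 0.487
outer loop
vertex -0.032 -2.795 1.486
vertex 1.17 -1.779 2.204
vertex -0.137 -1.938 0.449
endloop
endfacet
facet normal -0.078 0.635 -0.768
outer loop
vertex 1.065 -0.922 1.167
vertex 2.552 -1.965 0.154
vertex -0.137 -1.938 0.449
endloop
endfacet
facet normal -0.715 0.502 0.487
outer loop
vertex -0.137 -1.938 0.449
vertex 1.17 -1.779 2.204
vertex 1.065 -0.922 1.167
endloop
endfacet
facet normal 0.695 0.587 0.415
outer loop
vertex 1.065 -0.922 1.167
vertex 2.657 -2.822 1.191
vertex 2.552 -1.965 0.154
endloop
endfacet
facet normal 0.695 0.587 0.415
outer loop
vertex 1.17 -1.779 2.204
vertex 2.657 -2.822 1.191
vertex 1.065 -0.922 1.167
endloop
endfacet
facet normal -0.145 0.342 -0.928
outer loop
vertex 4.214 -0.006 -0.74
vertex 3.442 -0.569 -0.827
vertex 3.35 0.323 -0.484
endloop
endfacet
facet normal 0.410 0.875 0.258
outer loop
vertex 4.214 -0.006 -0.74
vertex 3.35 0.323 -0.484
vertex 4.411 -0.467 0.513
endloop
endfacet
facet normal 0.409 0.875 0.259
outer loop
vertex 4.411 -0.467 0.513
vertex 3.35 0.323 -0.484
vertex 3.546 -0.139 0.769
endloop
endfacet
facet normal 0.146 -0.341 0.929
outer loop
vertex 4.411 -0.467 0.513
vertex 3.546 -0.139 0.769
vertex 3.638 -1.031 0.427
endloop
endfacet
facet normal -0.146 0.342 -0.928
outer loop
vertex 3.35 0.323 -0.484
vertex 3.442 -0.569 -0.827
vertex 2.577 -0.241 -0.57
endloop
endfacet
facet normal -0.576 0.734 0.361
outer loop
vertex 3.35 0.323 -0.484
vertex 2.577 -0.241 -0.57
vertex 3.546 -0.139 0.769
endloop
endfacet
facet normal -0.575 0.735 0.360
outer loop
vertex 3.546 -0.139 0.769
vertex 2.577 -0.241 -0.57
vertex 2.773 -0.702 0.683
endloop
endfacet
facet normal 0.145 -0.341 0.929
outer loop
vertex 3.546 -0.139 0.769
vertex 2.773 -0.702 0.683
vertex 3.638 -1.031 0.427
endloop
endfacet
facet normal -0.146 0.342 -0.928
outer loop
vertex 2.577 -0.241 -0.57
vertex 3.442 -0.569 -0.827
vertex 2.669 -1.133 -0.913
endloop
endfacet
facet normal -0.985 -0.141 0.102
outer loop
vertex 2.577 -0.241 -0.57
vertex 2.669 -1.133 -0.913
vertex 2.773 -0.702 0.683
endloop
endfacet
facet normal -0.985 -0.142 0.103
outer loop
vertex 2.773 -0.702 0.683
vertex 2.669 -1.133 -0.913
vertex 2.866 -1.594 0.34
endloop
endfacet
facet normal 0.145 -0.342 0.929
outer loop
vertex 2.773 -0.702 0.683
vertex 2.866 -1.594 0.34
vertex 3.638 -1.031 0.427
endloop
endfacet
facet normal -0.146 0.341 -0.929
outer loop
vertex 2.669 -1.133 -0.913
vertex 3.442 -0.569 -0.827
vertex 3.534 -1.461 -1.169
endloop
endfacet
facet normal -0.408 -0.876 -0.258
outer loop
vertex 2.669 -1.133 -0.913
vertex 3.534 -1.461 -1.169
vertex 2.866 -1.594 0.34
endloop
endfacet
facet normal -0.410 -0.875 -0.258
outer loop
vertex 2.866 -1.594 0.34
vertex 3.534 -1.461 -1.169
vertex 3.73 -1.923 0.084
endloop
endfacet
facet normal 0.145 -0.342 0.928
outer loop
vertex 2.866 -1.594 0.34
vertex 3.73 -1.923 0.084
vertex 3.638 -1.031 0.427
endloop
endfacet
facet normal -0.145 0.341 -0.929
outer loop
vertex 3.534 -1.461 -1.169
vertex 3.442 -0.569 -0.827
vertex 4.307 -0.898 -1.083
endloop
endfacet
facet normal 0.575 -0.734 -0.361
outer loop
vertex 3.534 -1.461 -1.169
vertex 4.307 -0.898 -1.083
vertex 3.73 -1.923 0.084
endloop
endfacet
facet normal 0.576 -0.734 -0.360
outer loop
vertex 3.73 -1.923 0.084
vertex 4.307 -0.898 -1.083
vertex 4.503 -1.359 0.17
endloop
endfacet
facet normal 0.146 -0.342 0.928
outer loop
vertex 3.73 -1.923 0.084
vertex 4.503 -1.359 0.17
vertex 3.638 -1.031 0.427
endloop
endfacet
facet normal -0.145 0.342 -0.929
outer loop
vertex 4.307 -0.898 -1.083
vertex 3.442 -0.569 -0.827
vertex 4.214 -0.006 -0.74
endloop
endfacet
facet normal 0.985 0.142 -0.102
outer loop
vertex 4.307 -0.898 -1.083
vertex 4.214 -0.006 -0.74
vertex 4.503 -1.359 0.17
endloop
endfacet
facet normal 0.985 0.141 -0.103
outer loop
vertex 4.503 -1.359 0.17
vertex 4.214 -0.006 -0.74
vertex 4.411 -0.467 0.513
endloop
endfacet
facet normal 0.146 -0.342 0.928
outer loop
vertex 4.503 -1.359 0.17
vertex 4.411 -0.467 0.513
vertex 3.638 -1.031 0.427
endloop
endfacet

endsolid


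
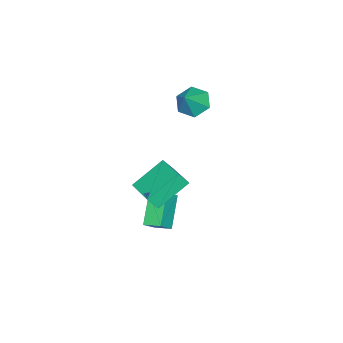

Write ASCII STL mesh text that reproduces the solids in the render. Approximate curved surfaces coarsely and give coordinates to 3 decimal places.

solid 
facet normal -0.693 -0.069 -0.718
outer loop
vertex -2.754 -2.367 1.955
vertex -3.386 -1.851 2.515
vertex -2.783 -1.38 1.888
endloop
endfacet
facet normal 0.970 0.012 -0.243
outer loop
vertex -2.754 -2.367 1.955
vertex -2.783 -1.38 1.888
vertex -2.354 -1.749 3.585
endloop
endfacet
facet normal -0.693 -0.069 -0.718
outer loop
vertex -2.783 -1.38 1.888
vertex -3.386 -1.851 2.515
vertex -3.415 -0.864 2.448
endloop
endfacet
facet normal 0.636 0.772 0.007
outer loop
vertex -2.783 -1.38 1.888
vertex -3.415 -0.864 2.448
vertex -2.354 -1.749 3.585
endloop
endfacet
facet normal -0.693 -0.069 -0.717
outer loop
vertex -3.415 -0.864 2.448
vertex -3.386 -1.851 2.515
vertex -4.018 -1.335 3.076
endloop
endfacet
facet normal 0.012 0.794 0.607
outer loop
vertex -3.415 -0.864 2.448
vertex -4.018 -1.335 3.076
vertex -2.354 -1.749 3.585
endloop
endfacet
facet normal -0.693 -0.068 -0.718
outer loop
vertex -4.018 -1.335 3.076
vertex -3.386 -1.851 2.515
vertex -3.99 -2.322 3.143
endloop
endfacet
facet normal -0.279 0.057 0.959
outer loop
vertex -4.018 -1.335 3.076
vertex -3.99 -2.322 3.143
vertex -2.354 -1.749 3.585
endloop
endfacet
facet normal -0.693 -0.068 -0.718
outer loop
vertex -3.99 -2.322 3.143
vertex -3.386 -1.851 2.515
vertex -3.358 -2.839 2.582
endloop
endfacet
facet normal 0.055 -0.703 0.709
outer loop
vertex -3.99 -2.322 3.143
vertex -3.358 -2.839 2.582
vertex -2.354 -1.749 3.585
endloop
endfacet
facet normal -0.692 -0.068 -0.718
outer loop
vertex -3.358 -2.839 2.582
vertex -3.386 -1.851 2.515
vertex -2.754 -2.367 1.955
endloop
endfacet
facet normal 0.680 -0.726 0.108
outer loop
vertex -3.358 -2.839 2.582
vertex -2.754 -2.367 1.955
vertex -2.354 -1.749 3.585
endloop
endfacet
facet normal -0.688 -0.258 0.678
outer loop
vertex 1.66 -1.303 -0.872
vertex 1.588 -0.32 -0.571
vertex 0.902 -1.141 -1.58
endloop
endfacet
facet normal 0.069 -0.954 -0.293
outer loop
vertex 2.292 -0.62 -2.949
vertex 1.66 -1.303 -0.872
vertex 0.902 -1.141 -1.58
endloop
endfacet
facet normal -0.688 -0.258 0.678
outer loop
vertex 0.902 -1.141 -1.58
vertex 1.588 -0.32 -0.571
vertex 0.83 -0.159 -1.279
endloop
endfacet
facet normal -0.722 0.154 -0.675
outer loop
vertex 0.83 -0.159 -1.279
vertex 2.292 -0.62 -2.949
vertex 0.902 -1.141 -1.58
endloop
endfacet
facet normal 0.722 -0.154 0.675
outer loop
vertex 1.66 -1.303 -0.872
vertex 2.978 0.201 -1.94
vertex 1.588 -0.32 -0.571
endloop
endfacet
facet normal 0.070 -0.954 -0.292
outer loop
vertex 3.05 -0.781 -2.241
vertex 1.66 -1.303 -0.872
vertex 2.292 -0.62 -2.949
endloop
endfacet
facet normal 0.722 -0.154 0.675
outer loop
vertex 3.05 -0.781 -2.241
vertex 2.978 0.201 -1.94
vertex 1.66 -1.303 -0.872
endloop
endfacet
facet normal -0.070 0.954 0.292
outer loop
vertex 1.588 -0.32 -0.571
vertex 2.978 0.201 -1.94
vertex 0.83 -0.159 -1.279
endloop
endfacet
facet normal -0.722 0.154 -0.675
outer loop
vertex 2.22 0.363 -2.648
vertex 2.292 -0.62 -2.949
vertex 0.83 -0.159 -1.279
endloop
endfacet
facet normal -0.070 0.954 0.293
outer loop
vertex 0.83 -0.159 -1.279
vertex 2.978 0.201 -1.94
vertex 2.22 0.363 -2.648
endloop
endfacet
facet normal 0.688 0.258 -0.678
outer loop
vertex 2.22 0.363 -2.648
vertex 3.05 -0.781 -2.241
vertex 2.292 -0.62 -2.949
endloop
endfacet
facet normal 0.688 0.258 -0.678
outer loop
vertex 2.978 0.201 -1.94
vertex 3.05 -0.781 -2.241
vertex 2.22 0.363 -2.648
endloop
endfacet
facet normal -0.552 -0.811 -0.195
outer loop
vertex 1.776 -0.424 2.061
vertex 1.435 -0.015 1.324
vertex 3.34 -1.21 0.9
endloop
endfacet
facet normal 0.375 -0.450 0.810
outer loop
vertex 4.405 0.355 1.276
vertex 1.776 -0.424 2.061
vertex 3.34 -1.21 0.9
endloop
endfacet
facet normal -0.552 -0.811 -0.195
outer loop
vertex 3.34 -1.21 0.9
vertex 1.435 -0.015 1.324
vertex 2.998 -0.8 0.163
endloop
endfacet
facet normal 0.744 -0.374 -0.553
outer loop
vertex 2.998 -0.8 0.163
vertex 4.405 0.355 1.276
vertex 3.34 -1.21 0.9
endloop
endfacet
facet normal -0.745 0.374 0.552
outer loop
vertex 1.776 -0.424 2.061
vertex 2.5 1.55 1.7
vertex 1.435 -0.015 1.324
endloop
endfacet
facet normal 0.375 -0.451 0.810
outer loop
vertex 2.842 1.14 2.437
vertex 1.776 -0.424 2.061
vertex 4.405 0.355 1.276
endloop
endfacet
facet normal -0.744 0.374 0.553
outer loop
vertex 2.842 1.14 2.437
vertex 2.5 1.55 1.7
vertex 1.776 -0.424 2.061
endloop
endfacet
facet normal -0.376 0.450 -0.810
outer loop
vertex 1.435 -0.015 1.324
vertex 2.5 1.55 1.7
vertex 2.998 -0.8 0.163
endloop
endfacet
facet normal 0.745 -0.375 -0.552
outer loop
vertex 4.064 0.764 0.539
vertex 4.405 0.355 1.276
vertex 2.998 -0.8 0.163
endloop
endfacet
facet normal -0.375 0.450 -0.810
outer loop
vertex 2.998 -0.8 0.163
vertex 2.5 1.55 1.7
vertex 4.064 0.764 0.539
endloop
endfacet
facet normal 0.552 0.811 0.195
outer loop
vertex 4.064 0.764 0.539
vertex 2.842 1.14 2.437
vertex 4.405 0.355 1.276
endloop
endfacet
facet normal 0.552 0.811 0.195
outer loop
vertex 2.5 1.55 1.7
vertex 2.842 1.14 2.437
vertex 4.064 0.764 0.539
endloop
endfacet

endsolid


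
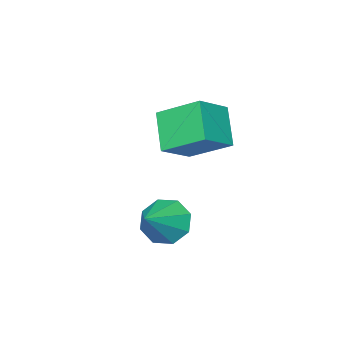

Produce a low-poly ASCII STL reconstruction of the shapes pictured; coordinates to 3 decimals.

solid 
facet normal -0.420 -0.578 0.700
outer loop
vertex -2.361 -0.897 5.106
vertex -3.792 -0.876 4.265
vertex -1.773 -2.586 4.063
endloop
endfacet
facet normal 0.862 -0.013 0.507
outer loop
vertex -0.988 -1.504 2.755
vertex -2.361 -0.897 5.106
vertex -1.773 -2.586 4.063
endloop
endfacet
facet normal -0.420 -0.578 0.699
outer loop
vertex -1.773 -2.586 4.063
vertex -3.792 -0.876 4.265
vertex -3.204 -2.564 3.222
endloop
endfacet
facet normal 0.284 -0.816 -0.504
outer loop
vertex -3.204 -2.564 3.222
vertex -0.988 -1.504 2.755
vertex -1.773 -2.586 4.063
endloop
endfacet
facet normal -0.284 0.816 0.504
outer loop
vertex -2.361 -0.897 5.106
vertex -3.007 0.206 2.957
vertex -3.792 -0.876 4.265
endloop
endfacet
facet normal 0.862 -0.013 0.507
outer loop
vertex -1.576 0.184 3.798
vertex -2.361 -0.897 5.106
vertex -0.988 -1.504 2.755
endloop
endfacet
facet normal -0.284 0.816 0.504
outer loop
vertex -1.576 0.184 3.798
vertex -3.007 0.206 2.957
vertex -2.361 -0.897 5.106
endloop
endfacet
facet normal -0.862 0.013 -0.507
outer loop
vertex -3.792 -0.876 4.265
vertex -3.007 0.206 2.957
vertex -3.204 -2.564 3.222
endloop
endfacet
facet normal 0.284 -0.816 -0.504
outer loop
vertex -2.419 -1.483 1.914
vertex -0.988 -1.504 2.755
vertex -3.204 -2.564 3.222
endloop
endfacet
facet normal -0.862 0.013 -0.507
outer loop
vertex -3.204 -2.564 3.222
vertex -3.007 0.206 2.957
vertex -2.419 -1.483 1.914
endloop
endfacet
facet normal 0.420 0.578 -0.700
outer loop
vertex -2.419 -1.483 1.914
vertex -1.576 0.184 3.798
vertex -0.988 -1.504 2.755
endloop
endfacet
facet normal 0.420 0.578 -0.700
outer loop
vertex -3.007 0.206 2.957
vertex -1.576 0.184 3.798
vertex -2.419 -1.483 1.914
endloop
endfacet
facet normal -0.810 -0.240 -0.535
outer loop
vertex 0.487 -0.395 -1.017
vertex -0.105 -0.355 -0.139
vertex 0.179 0.344 -0.883
endloop
endfacet
facet normal 0.781 0.411 -0.470
outer loop
vertex 0.487 -0.395 -1.017
vertex 0.179 0.344 -0.883
vertex 1.345 0.075 0.819
endloop
endfacet
facet normal -0.810 -0.240 -0.535
outer loop
vertex 0.179 0.344 -0.883
vertex -0.105 -0.355 -0.139
vertex -0.295 0.673 -0.313
endloop
endfacet
facet normal 0.431 0.889 -0.155
outer loop
vertex 0.179 0.344 -0.883
vertex -0.295 0.673 -0.313
vertex 1.345 0.075 0.819
endloop
endfacet
facet normal -0.810 -0.240 -0.535
outer loop
vertex -0.295 0.673 -0.313
vertex -0.105 -0.355 -0.139
vertex -0.658 0.399 0.359
endloop
endfacet
facet normal 0.055 0.914 0.402
outer loop
vertex -0.295 0.673 -0.313
vertex -0.658 0.399 0.359
vertex 1.345 0.075 0.819
endloop
endfacet
facet normal -0.810 -0.241 -0.535
outer loop
vertex -0.658 0.399 0.359
vertex -0.105 -0.355 -0.139
vertex -0.697 -0.316 0.74
endloop
endfacet
facet normal -0.124 0.472 0.873
outer loop
vertex -0.658 0.399 0.359
vertex -0.697 -0.316 0.74
vertex 1.345 0.075 0.819
endloop
endfacet
facet normal -0.810 -0.241 -0.535
outer loop
vertex -0.697 -0.316 0.74
vertex -0.105 -0.355 -0.139
vertex -0.389 -1.055 0.606
endloop
endfacet
facet normal -0.004 -0.180 0.984
outer loop
vertex -0.697 -0.316 0.74
vertex -0.389 -1.055 0.606
vertex 1.345 0.075 0.819
endloop
endfacet
facet normal -0.810 -0.241 -0.535
outer loop
vertex -0.389 -1.055 0.606
vertex -0.105 -0.355 -0.139
vertex 0.086 -1.384 0.035
endloop
endfacet
facet normal 0.347 -0.658 0.668
outer loop
vertex -0.389 -1.055 0.606
vertex 0.086 -1.384 0.035
vertex 1.345 0.075 0.819
endloop
endfacet
facet normal -0.810 -0.241 -0.535
outer loop
vertex 0.086 -1.384 0.035
vertex -0.105 -0.355 -0.139
vertex 0.448 -1.11 -0.637
endloop
endfacet
facet normal 0.722 -0.683 0.111
outer loop
vertex 0.086 -1.384 0.035
vertex 0.448 -1.11 -0.637
vertex 1.345 0.075 0.819
endloop
endfacet
facet normal -0.810 -0.240 -0.535
outer loop
vertex 0.448 -1.11 -0.637
vertex -0.105 -0.355 -0.139
vertex 0.487 -0.395 -1.017
endloop
endfacet
facet normal 0.902 -0.240 -0.360
outer loop
vertex 0.448 -1.11 -0.637
vertex 0.487 -0.395 -1.017
vertex 1.345 0.075 0.819
endloop
endfacet

endsolid


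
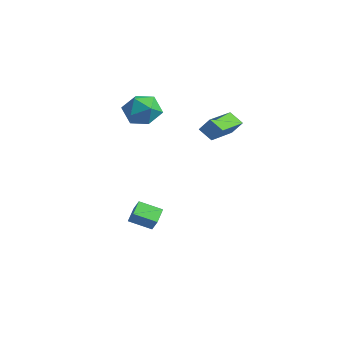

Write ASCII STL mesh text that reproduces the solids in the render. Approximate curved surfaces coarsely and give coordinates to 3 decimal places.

solid 
facet normal -0.570 0.006 -0.822
outer loop
vertex -1.44 -3.074 -3.818
vertex -2.086 -2.28 -3.364
vertex -0.644 -2.115 -4.363
endloop
endfacet
facet normal 0.577 -0.709 -0.405
outer loop
vertex -0.154 -2.12 -3.656
vertex -1.44 -3.074 -3.818
vertex -0.644 -2.115 -4.363
endloop
endfacet
facet normal -0.570 0.006 -0.822
outer loop
vertex -0.644 -2.115 -4.363
vertex -2.086 -2.28 -3.364
vertex -1.291 -1.321 -3.908
endloop
endfacet
facet normal 0.585 0.706 -0.400
outer loop
vertex -1.291 -1.321 -3.908
vertex -0.154 -2.12 -3.656
vertex -0.644 -2.115 -4.363
endloop
endfacet
facet normal -0.585 -0.705 0.401
outer loop
vertex -1.44 -3.074 -3.818
vertex -1.596 -2.285 -2.657
vertex -2.086 -2.28 -3.364
endloop
endfacet
facet normal 0.577 -0.709 -0.406
outer loop
vertex -0.949 -3.079 -3.112
vertex -1.44 -3.074 -3.818
vertex -0.154 -2.12 -3.656
endloop
endfacet
facet normal -0.584 -0.706 0.401
outer loop
vertex -0.949 -3.079 -3.112
vertex -1.596 -2.285 -2.657
vertex -1.44 -3.074 -3.818
endloop
endfacet
facet normal -0.578 0.709 0.405
outer loop
vertex -2.086 -2.28 -3.364
vertex -1.596 -2.285 -2.657
vertex -1.291 -1.321 -3.908
endloop
endfacet
facet normal 0.584 0.705 -0.401
outer loop
vertex -0.8 -1.326 -3.202
vertex -0.154 -2.12 -3.656
vertex -1.291 -1.321 -3.908
endloop
endfacet
facet normal -0.576 0.709 0.406
outer loop
vertex -1.291 -1.321 -3.908
vertex -1.596 -2.285 -2.657
vertex -0.8 -1.326 -3.202
endloop
endfacet
facet normal 0.570 -0.006 0.822
outer loop
vertex -0.8 -1.326 -3.202
vertex -0.949 -3.079 -3.112
vertex -0.154 -2.12 -3.656
endloop
endfacet
facet normal 0.570 -0.006 0.822
outer loop
vertex -1.596 -2.285 -2.657
vertex -0.949 -3.079 -3.112
vertex -0.8 -1.326 -3.202
endloop
endfacet
facet normal -0.750 -0.276 0.601
outer loop
vertex 2.439 -0.743 4.144
vertex 1.587 1.145 3.949
vertex 1.941 -1.047 3.383
endloop
endfacet
facet normal 0.410 -0.907 0.094
outer loop
vertex 2.653 -0.785 2.811
vertex 2.439 -0.743 4.144
vertex 1.941 -1.047 3.383
endloop
endfacet
facet normal -0.750 -0.276 0.601
outer loop
vertex 1.941 -1.047 3.383
vertex 1.587 1.145 3.949
vertex 1.088 0.84 3.187
endloop
endfacet
facet normal -0.520 -0.317 -0.793
outer loop
vertex 1.088 0.84 3.187
vertex 2.653 -0.785 2.811
vertex 1.941 -1.047 3.383
endloop
endfacet
facet normal 0.520 0.317 0.793
outer loop
vertex 2.439 -0.743 4.144
vertex 2.299 1.407 3.377
vertex 1.587 1.145 3.949
endloop
endfacet
facet normal 0.410 -0.907 0.094
outer loop
vertex 3.152 -0.48 3.573
vertex 2.439 -0.743 4.144
vertex 2.653 -0.785 2.811
endloop
endfacet
facet normal 0.519 0.317 0.794
outer loop
vertex 3.152 -0.48 3.573
vertex 2.299 1.407 3.377
vertex 2.439 -0.743 4.144
endloop
endfacet
facet normal -0.410 0.907 -0.095
outer loop
vertex 1.587 1.145 3.949
vertex 2.299 1.407 3.377
vertex 1.088 0.84 3.187
endloop
endfacet
facet normal -0.519 -0.316 -0.794
outer loop
vertex 1.801 1.103 2.616
vertex 2.653 -0.785 2.811
vertex 1.088 0.84 3.187
endloop
endfacet
facet normal -0.410 0.907 -0.094
outer loop
vertex 1.088 0.84 3.187
vertex 2.299 1.407 3.377
vertex 1.801 1.103 2.616
endloop
endfacet
facet normal 0.750 0.276 -0.601
outer loop
vertex 1.801 1.103 2.616
vertex 3.152 -0.48 3.573
vertex 2.653 -0.785 2.811
endloop
endfacet
facet normal 0.750 0.277 -0.601
outer loop
vertex 2.299 1.407 3.377
vertex 3.152 -0.48 3.573
vertex 1.801 1.103 2.616
endloop
endfacet
facet normal -0.208 0.088 0.974
outer loop
vertex -2.591 -0.627 4.131
vertex -3.631 -1.073 3.949
vertex -2.749 -1.76 4.2
endloop
endfacet
facet normal 0.490 -0.015 0.872
outer loop
vertex -2.591 -0.627 4.131
vertex -2.749 -1.76 4.2
vertex -1.816 -1.342 3.683
endloop
endfacet
facet normal 0.732 0.510 0.453
outer loop
vertex -2.591 -0.627 4.131
vertex -1.816 -1.342 3.683
vertex -2.121 -0.397 3.112
endloop
endfacet
facet normal 0.183 0.938 0.296
outer loop
vertex -2.591 -0.627 4.131
vertex -2.121 -0.397 3.112
vertex -3.243 -0.23 3.276
endloop
endfacet
facet normal -0.399 0.677 0.618
outer loop
vertex -2.591 -0.627 4.131
vertex -3.243 -0.23 3.276
vertex -3.631 -1.073 3.949
endloop
endfacet
facet normal 0.573 -0.632 0.522
outer loop
vertex -1.816 -1.342 3.683
vertex -2.749 -1.76 4.2
vertex -2.377 -2.23 3.224
endloop
endfacet
facet normal -0.558 -0.464 0.688
outer loop
vertex -2.749 -1.76 4.2
vertex -3.631 -1.073 3.949
vertex -3.499 -2.063 3.388
endloop
endfacet
facet normal -0.865 0.488 0.113
outer loop
vertex -3.631 -1.073 3.949
vertex -3.243 -0.23 3.276
vertex -3.804 -1.118 2.817
endloop
endfacet
facet normal 0.076 0.909 -0.409
outer loop
vertex -3.243 -0.23 3.276
vertex -2.121 -0.397 3.112
vertex -2.871 -0.7 2.3
endloop
endfacet
facet normal 0.964 0.217 -0.156
outer loop
vertex -2.121 -0.397 3.112
vertex -1.816 -1.342 3.683
vertex -1.989 -1.387 2.551
endloop
endfacet
facet normal -0.183 -0.938 -0.296
outer loop
vertex -3.029 -1.833 2.369
vertex -2.377 -2.23 3.224
vertex -3.499 -2.063 3.388
endloop
endfacet
facet normal -0.732 -0.510 -0.453
outer loop
vertex -3.029 -1.833 2.369
vertex -3.499 -2.063 3.388
vertex -3.804 -1.118 2.817
endloop
endfacet
facet normal -0.490 0.015 -0.872
outer loop
vertex -3.029 -1.833 2.369
vertex -3.804 -1.118 2.817
vertex -2.871 -0.7 2.3
endloop
endfacet
facet normal 0.208 -0.088 -0.974
outer loop
vertex -3.029 -1.833 2.369
vertex -2.871 -0.7 2.3
vertex -1.989 -1.387 2.551
endloop
endfacet
facet normal 0.399 -0.677 -0.618
outer loop
vertex -3.029 -1.833 2.369
vertex -1.989 -1.387 2.551
vertex -2.377 -2.23 3.224
endloop
endfacet
facet normal -0.076 -0.909 0.409
outer loop
vertex -3.499 -2.063 3.388
vertex -2.377 -2.23 3.224
vertex -2.749 -1.76 4.2
endloop
endfacet
facet normal -0.964 -0.217 0.156
outer loop
vertex -3.804 -1.118 2.817
vertex -3.499 -2.063 3.388
vertex -3.631 -1.073 3.949
endloop
endfacet
facet normal -0.573 0.632 -0.522
outer loop
vertex -2.871 -0.7 2.3
vertex -3.804 -1.118 2.817
vertex -3.243 -0.23 3.276
endloop
endfacet
facet normal 0.558 0.464 -0.688
outer loop
vertex -1.989 -1.387 2.551
vertex -2.871 -0.7 2.3
vertex -2.121 -0.397 3.112
endloop
endfacet
facet normal 0.865 -0.488 -0.113
outer loop
vertex -2.377 -2.23 3.224
vertex -1.989 -1.387 2.551
vertex -1.816 -1.342 3.683
endloop
endfacet

endsolid


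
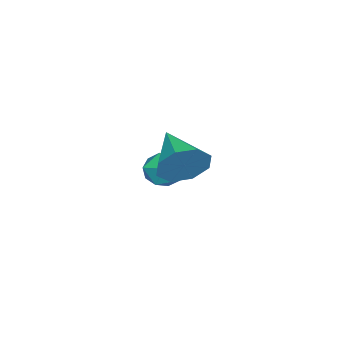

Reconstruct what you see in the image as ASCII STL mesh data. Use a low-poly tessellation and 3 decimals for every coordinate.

solid 
facet normal -0.947 0.300 -0.113
outer loop
vertex -3.595 0.965 -1.171
vertex -3.824 0.19 -1.312
vertex -3.822 0.484 -0.547
endloop
endfacet
facet normal -0.598 0.725 0.342
outer loop
vertex -3.595 0.965 -1.171
vertex -3.822 0.484 -0.547
vertex -3.174 0.981 -0.468
endloop
endfacet
facet normal -0.034 0.999 -0.002
outer loop
vertex -3.595 0.965 -1.171
vertex -3.174 0.981 -0.468
vertex -2.776 0.993 -1.185
endloop
endfacet
facet normal -0.037 0.743 -0.669
outer loop
vertex -3.595 0.965 -1.171
vertex -2.776 0.993 -1.185
vertex -3.177 0.504 -1.706
endloop
endfacet
facet normal -0.600 0.311 -0.737
outer loop
vertex -3.595 0.965 -1.171
vertex -3.177 0.504 -1.706
vertex -3.824 0.19 -1.312
endloop
endfacet
facet normal -0.355 0.323 0.878
outer loop
vertex -3.174 0.981 -0.468
vertex -3.822 0.484 -0.547
vertex -3.143 0.216 -0.174
endloop
endfacet
facet normal -0.920 -0.366 0.143
outer loop
vertex -3.822 0.484 -0.547
vertex -3.824 0.19 -1.312
vertex -3.544 -0.273 -0.695
endloop
endfacet
facet normal -0.359 -0.347 -0.866
outer loop
vertex -3.824 0.19 -1.312
vertex -3.177 0.504 -1.706
vertex -3.146 -0.261 -1.412
endloop
endfacet
facet normal 0.553 0.351 -0.755
outer loop
vertex -3.177 0.504 -1.706
vertex -2.776 0.993 -1.185
vertex -2.498 0.236 -1.333
endloop
endfacet
facet normal 0.557 0.766 0.322
outer loop
vertex -2.776 0.993 -1.185
vertex -3.174 0.981 -0.468
vertex -2.496 0.53 -0.568
endloop
endfacet
facet normal 0.037 -0.743 0.669
outer loop
vertex -2.725 -0.245 -0.709
vertex -3.143 0.216 -0.174
vertex -3.544 -0.273 -0.695
endloop
endfacet
facet normal 0.034 -0.999 0.002
outer loop
vertex -2.725 -0.245 -0.709
vertex -3.544 -0.273 -0.695
vertex -3.146 -0.261 -1.412
endloop
endfacet
facet normal 0.598 -0.725 -0.342
outer loop
vertex -2.725 -0.245 -0.709
vertex -3.146 -0.261 -1.412
vertex -2.498 0.236 -1.333
endloop
endfacet
facet normal 0.947 -0.300 0.113
outer loop
vertex -2.725 -0.245 -0.709
vertex -2.498 0.236 -1.333
vertex -2.496 0.53 -0.568
endloop
endfacet
facet normal 0.600 -0.311 0.737
outer loop
vertex -2.725 -0.245 -0.709
vertex -2.496 0.53 -0.568
vertex -3.143 0.216 -0.174
endloop
endfacet
facet normal -0.553 -0.351 0.755
outer loop
vertex -3.544 -0.273 -0.695
vertex -3.143 0.216 -0.174
vertex -3.822 0.484 -0.547
endloop
endfacet
facet normal -0.557 -0.766 -0.322
outer loop
vertex -3.146 -0.261 -1.412
vertex -3.544 -0.273 -0.695
vertex -3.824 0.19 -1.312
endloop
endfacet
facet normal 0.355 -0.323 -0.878
outer loop
vertex -2.498 0.236 -1.333
vertex -3.146 -0.261 -1.412
vertex -3.177 0.504 -1.706
endloop
endfacet
facet normal 0.920 0.366 -0.143
outer loop
vertex -2.496 0.53 -0.568
vertex -2.498 0.236 -1.333
vertex -2.776 0.993 -1.185
endloop
endfacet
facet normal 0.359 0.347 0.866
outer loop
vertex -3.143 0.216 -0.174
vertex -2.496 0.53 -0.568
vertex -3.174 0.981 -0.468
endloop
endfacet
facet normal 0.789 0.491 -0.369
outer loop
vertex 1.362 1.786 2.204
vertex 0.9 1.952 1.437
vertex 1.004 2.383 2.232
endloop
endfacet
facet normal -0.029 -0.064 0.998
outer loop
vertex 1.362 1.786 2.204
vertex 1.004 2.383 2.232
vertex -0.52 1.068 2.103
endloop
endfacet
facet normal 0.789 0.491 -0.370
outer loop
vertex 1.004 2.383 2.232
vertex 0.9 1.952 1.437
vertex 0.585 2.727 1.795
endloop
endfacet
facet normal -0.447 0.442 0.777
outer loop
vertex 1.004 2.383 2.232
vertex 0.585 2.727 1.795
vertex -0.52 1.068 2.103
endloop
endfacet
facet normal 0.788 0.491 -0.370
outer loop
vertex 0.585 2.727 1.795
vertex 0.9 1.952 1.437
vertex 0.35 2.617 1.148
endloop
endfacet
facet normal -0.800 0.569 0.194
outer loop
vertex 0.585 2.727 1.795
vertex 0.35 2.617 1.148
vertex -0.52 1.068 2.103
endloop
endfacet
facet normal 0.789 0.492 -0.369
outer loop
vertex 0.35 2.617 1.148
vertex 0.9 1.952 1.437
vertex 0.438 2.118 0.671
endloop
endfacet
facet normal -0.879 0.239 -0.413
outer loop
vertex 0.35 2.617 1.148
vertex 0.438 2.118 0.671
vertex -0.52 1.068 2.103
endloop
endfacet
facet normal 0.789 0.491 -0.370
outer loop
vertex 0.438 2.118 0.671
vertex 0.9 1.952 1.437
vertex 0.796 1.521 0.643
endloop
endfacet
facet normal -0.639 -0.351 -0.685
outer loop
vertex 0.438 2.118 0.671
vertex 0.796 1.521 0.643
vertex -0.52 1.068 2.103
endloop
endfacet
facet normal 0.789 0.491 -0.370
outer loop
vertex 0.796 1.521 0.643
vertex 0.9 1.952 1.437
vertex 1.215 1.177 1.08
endloop
endfacet
facet normal -0.220 -0.858 -0.464
outer loop
vertex 0.796 1.521 0.643
vertex 1.215 1.177 1.08
vertex -0.52 1.068 2.103
endloop
endfacet
facet normal 0.788 0.491 -0.370
outer loop
vertex 1.215 1.177 1.08
vertex 0.9 1.952 1.437
vertex 1.45 1.287 1.726
endloop
endfacet
facet normal 0.132 -0.984 0.119
outer loop
vertex 1.215 1.177 1.08
vertex 1.45 1.287 1.726
vertex -0.52 1.068 2.103
endloop
endfacet
facet normal 0.789 0.492 -0.369
outer loop
vertex 1.45 1.287 1.726
vertex 0.9 1.952 1.437
vertex 1.362 1.786 2.204
endloop
endfacet
facet normal 0.212 -0.656 0.724
outer loop
vertex 1.45 1.287 1.726
vertex 1.362 1.786 2.204
vertex -0.52 1.068 2.103
endloop
endfacet

endsolid


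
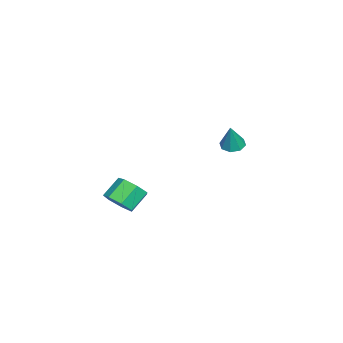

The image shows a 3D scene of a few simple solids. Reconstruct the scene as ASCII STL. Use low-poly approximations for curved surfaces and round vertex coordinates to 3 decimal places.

solid 
facet normal 0.633 -0.411 -0.656
outer loop
vertex 4.402 -2.541 2.707
vertex 3.964 -2.252 2.103
vertex 4.579 -1.909 2.482
endloop
endfacet
facet normal 0.730 0.038 0.682
outer loop
vertex 4.402 -2.541 2.707
vertex 4.579 -1.909 2.482
vertex 3.654 -2.056 3.481
endloop
endfacet
facet normal 0.730 0.038 0.682
outer loop
vertex 3.654 -2.056 3.481
vertex 4.579 -1.909 2.482
vertex 3.831 -1.424 3.256
endloop
endfacet
facet normal -0.634 0.411 0.655
outer loop
vertex 3.654 -2.056 3.481
vertex 3.831 -1.424 3.256
vertex 3.216 -1.768 2.877
endloop
endfacet
facet normal 0.633 -0.410 -0.656
outer loop
vertex 4.579 -1.909 2.482
vertex 3.964 -2.252 2.103
vertex 4.293 -1.535 1.972
endloop
endfacet
facet normal 0.655 0.736 0.172
outer loop
vertex 4.579 -1.909 2.482
vertex 4.293 -1.535 1.972
vertex 3.831 -1.424 3.256
endloop
endfacet
facet normal 0.655 0.736 0.172
outer loop
vertex 3.831 -1.424 3.256
vertex 4.293 -1.535 1.972
vertex 3.545 -1.05 2.745
endloop
endfacet
facet normal -0.634 0.411 0.655
outer loop
vertex 3.831 -1.424 3.256
vertex 3.545 -1.05 2.745
vertex 3.216 -1.768 2.877
endloop
endfacet
facet normal 0.634 -0.411 -0.655
outer loop
vertex 4.293 -1.535 1.972
vertex 3.964 -2.252 2.103
vertex 3.759 -1.702 1.56
endloop
endfacet
facet normal 0.086 0.879 -0.468
outer loop
vertex 4.293 -1.535 1.972
vertex 3.759 -1.702 1.56
vertex 3.545 -1.05 2.745
endloop
endfacet
facet normal 0.086 0.879 -0.468
outer loop
vertex 3.545 -1.05 2.745
vertex 3.759 -1.702 1.56
vertex 3.011 -1.217 2.334
endloop
endfacet
facet normal -0.633 0.411 0.656
outer loop
vertex 3.545 -1.05 2.745
vertex 3.011 -1.217 2.334
vertex 3.216 -1.768 2.877
endloop
endfacet
facet normal 0.634 -0.411 -0.656
outer loop
vertex 3.759 -1.702 1.56
vertex 3.964 -2.252 2.103
vertex 3.38 -2.283 1.558
endloop
endfacet
facet normal -0.548 0.360 -0.755
outer loop
vertex 3.759 -1.702 1.56
vertex 3.38 -2.283 1.558
vertex 3.011 -1.217 2.334
endloop
endfacet
facet normal -0.547 0.361 -0.756
outer loop
vertex 3.011 -1.217 2.334
vertex 3.38 -2.283 1.558
vertex 2.632 -1.798 2.331
endloop
endfacet
facet normal -0.634 0.410 0.656
outer loop
vertex 3.011 -1.217 2.334
vertex 2.632 -1.798 2.331
vertex 3.216 -1.768 2.877
endloop
endfacet
facet normal 0.634 -0.411 -0.655
outer loop
vertex 3.38 -2.283 1.558
vertex 3.964 -2.252 2.103
vertex 3.44 -2.841 1.966
endloop
endfacet
facet normal -0.769 -0.429 -0.474
outer loop
vertex 3.38 -2.283 1.558
vertex 3.44 -2.841 1.966
vertex 2.632 -1.798 2.331
endloop
endfacet
facet normal -0.769 -0.429 -0.474
outer loop
vertex 2.632 -1.798 2.331
vertex 3.44 -2.841 1.966
vertex 2.692 -2.356 2.739
endloop
endfacet
facet normal -0.634 0.411 0.655
outer loop
vertex 2.632 -1.798 2.331
vertex 2.692 -2.356 2.739
vertex 3.216 -1.768 2.877
endloop
endfacet
facet normal 0.634 -0.411 -0.655
outer loop
vertex 3.44 -2.841 1.966
vertex 3.964 -2.252 2.103
vertex 3.895 -2.956 2.478
endloop
endfacet
facet normal -0.411 -0.896 0.164
outer loop
vertex 3.44 -2.841 1.966
vertex 3.895 -2.956 2.478
vertex 2.692 -2.356 2.739
endloop
endfacet
facet normal -0.411 -0.896 0.164
outer loop
vertex 2.692 -2.356 2.739
vertex 3.895 -2.956 2.478
vertex 3.147 -2.471 3.251
endloop
endfacet
facet normal -0.634 0.411 0.655
outer loop
vertex 2.692 -2.356 2.739
vertex 3.147 -2.471 3.251
vertex 3.216 -1.768 2.877
endloop
endfacet
facet normal 0.633 -0.411 -0.656
outer loop
vertex 3.895 -2.956 2.478
vertex 3.964 -2.252 2.103
vertex 4.402 -2.541 2.707
endloop
endfacet
facet normal 0.256 -0.688 0.679
outer loop
vertex 3.895 -2.956 2.478
vertex 4.402 -2.541 2.707
vertex 3.147 -2.471 3.251
endloop
endfacet
facet normal 0.256 -0.689 0.679
outer loop
vertex 3.147 -2.471 3.251
vertex 4.402 -2.541 2.707
vertex 3.654 -2.056 3.481
endloop
endfacet
facet normal -0.634 0.411 0.655
outer loop
vertex 3.147 -2.471 3.251
vertex 3.654 -2.056 3.481
vertex 3.216 -1.768 2.877
endloop
endfacet
facet normal -0.376 -0.002 -0.927
outer loop
vertex -1.787 1.39 2.89
vertex -2.361 1.369 3.123
vertex -1.969 1.822 2.963
endloop
endfacet
facet normal 0.923 0.385 0.024
outer loop
vertex -1.787 1.39 2.89
vertex -1.969 1.822 2.963
vertex -1.819 1.371 4.457
endloop
endfacet
facet normal -0.376 -0.002 -0.927
outer loop
vertex -1.969 1.822 2.963
vertex -2.361 1.369 3.123
vertex -2.381 1.989 3.13
endloop
endfacet
facet normal 0.441 0.870 0.218
outer loop
vertex -1.969 1.822 2.963
vertex -2.381 1.989 3.13
vertex -1.819 1.371 4.457
endloop
endfacet
facet normal -0.377 -0.002 -0.926
outer loop
vertex -2.381 1.989 3.13
vertex -2.361 1.369 3.123
vertex -2.781 1.792 3.293
endloop
endfacet
facet normal -0.218 0.846 0.486
outer loop
vertex -2.381 1.989 3.13
vertex -2.781 1.792 3.293
vertex -1.819 1.371 4.457
endloop
endfacet
facet normal -0.376 -0.001 -0.927
outer loop
vertex -2.781 1.792 3.293
vertex -2.361 1.369 3.123
vertex -2.935 1.348 3.356
endloop
endfacet
facet normal -0.667 0.326 0.670
outer loop
vertex -2.781 1.792 3.293
vertex -2.935 1.348 3.356
vertex -1.819 1.371 4.457
endloop
endfacet
facet normal -0.376 -0.002 -0.927
outer loop
vertex -2.935 1.348 3.356
vertex -2.361 1.369 3.123
vertex -2.753 0.916 3.283
endloop
endfacet
facet normal -0.645 -0.383 0.661
outer loop
vertex -2.935 1.348 3.356
vertex -2.753 0.916 3.283
vertex -1.819 1.371 4.457
endloop
endfacet
facet normal -0.377 -0.001 -0.926
outer loop
vertex -2.753 0.916 3.283
vertex -2.361 1.369 3.123
vertex -2.342 0.749 3.116
endloop
endfacet
facet normal -0.163 -0.869 0.467
outer loop
vertex -2.753 0.916 3.283
vertex -2.342 0.749 3.116
vertex -1.819 1.371 4.457
endloop
endfacet
facet normal -0.377 -0.001 -0.926
outer loop
vertex -2.342 0.749 3.116
vertex -2.361 1.369 3.123
vertex -1.942 0.945 2.953
endloop
endfacet
facet normal 0.495 -0.846 0.199
outer loop
vertex -2.342 0.749 3.116
vertex -1.942 0.945 2.953
vertex -1.819 1.371 4.457
endloop
endfacet
facet normal -0.376 -0.000 -0.927
outer loop
vertex -1.942 0.945 2.953
vertex -2.361 1.369 3.123
vertex -1.787 1.39 2.89
endloop
endfacet
facet normal 0.945 -0.327 0.015
outer loop
vertex -1.942 0.945 2.953
vertex -1.787 1.39 2.89
vertex -1.819 1.371 4.457
endloop
endfacet

endsolid
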